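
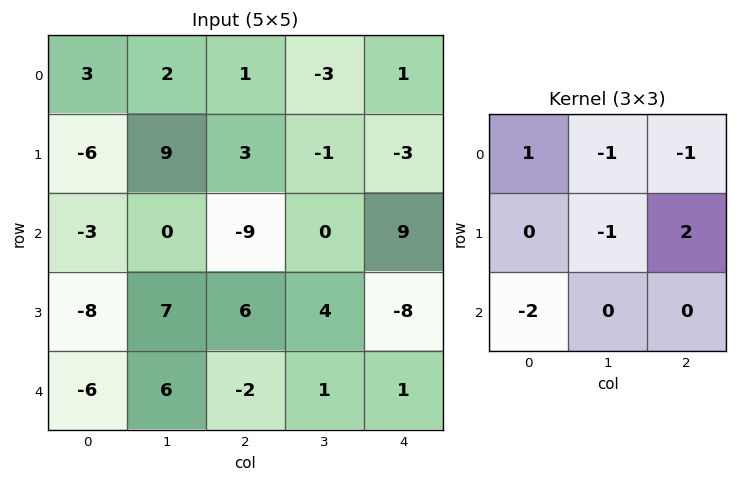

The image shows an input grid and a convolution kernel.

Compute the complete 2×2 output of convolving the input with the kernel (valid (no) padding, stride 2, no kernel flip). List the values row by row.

3 16
23 -34

Output[0,0]: The receptive field on the input at this output position is [3 2 1 / -6 9 3 / -3 0 -9]. Elementwise product with the kernel and sum: 3·1 + 2·-1 + 1·-1 + 9·-1 + 3·2 + -3·-2.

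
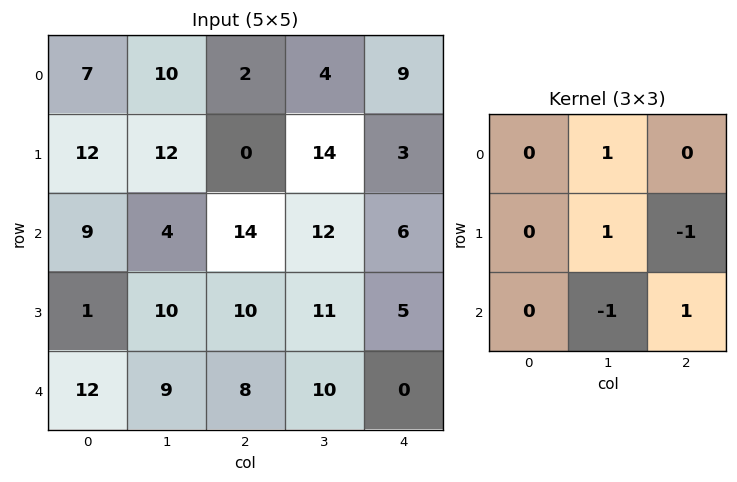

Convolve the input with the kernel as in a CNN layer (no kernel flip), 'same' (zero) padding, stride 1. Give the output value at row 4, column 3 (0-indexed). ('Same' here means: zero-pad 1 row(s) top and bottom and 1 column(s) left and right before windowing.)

The receptive field on the zero-padded input at this output position is [10 11 5 / 8 10 0 / 0 0 0]. Elementwise product with the kernel and sum: 11·1 + 10·1 + 0·-1 + 0·-1 + 0·1.

21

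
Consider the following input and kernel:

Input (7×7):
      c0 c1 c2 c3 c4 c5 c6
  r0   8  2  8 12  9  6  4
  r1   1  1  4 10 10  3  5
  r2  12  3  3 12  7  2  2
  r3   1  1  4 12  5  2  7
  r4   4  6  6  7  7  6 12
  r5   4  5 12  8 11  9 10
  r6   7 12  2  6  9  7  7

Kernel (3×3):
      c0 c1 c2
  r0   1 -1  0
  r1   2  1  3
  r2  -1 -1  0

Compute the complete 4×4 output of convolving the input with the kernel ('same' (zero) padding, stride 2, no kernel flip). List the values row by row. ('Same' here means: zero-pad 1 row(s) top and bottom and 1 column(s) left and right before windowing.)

Output[0,0]: The receptive field on the zero-padded input at this output position is [0 0 0 / 0 8 2 / 0 1 1]. Elementwise product with the kernel and sum: 0·1 + 0·-1 + 0·2 + 8·1 + 2·3 + 0·-1 + 1·-1.

13 43 31 8
19 37 20 -5
17 19 27 0
39 37 39 20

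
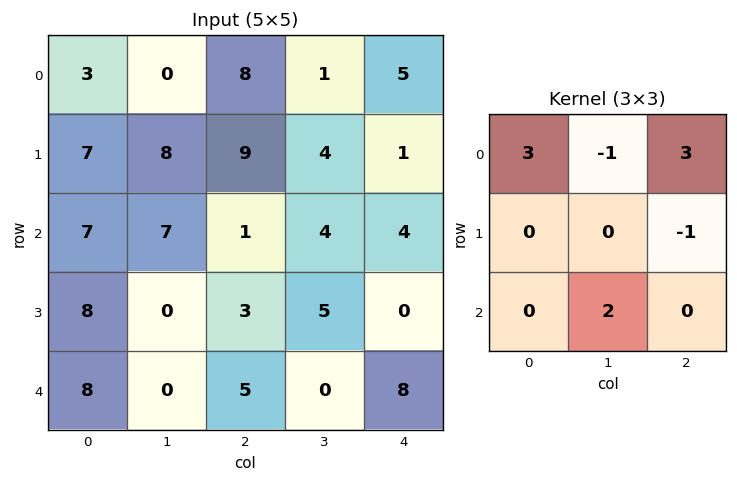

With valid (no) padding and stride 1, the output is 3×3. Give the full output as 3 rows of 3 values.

38 -7 45
39 29 32
14 37 11

Output[0,0]: The receptive field on the input at this output position is [3 0 8 / 7 8 9 / 7 7 1]. Elementwise product with the kernel and sum: 3·3 + 0·-1 + 8·3 + 9·-1 + 7·2.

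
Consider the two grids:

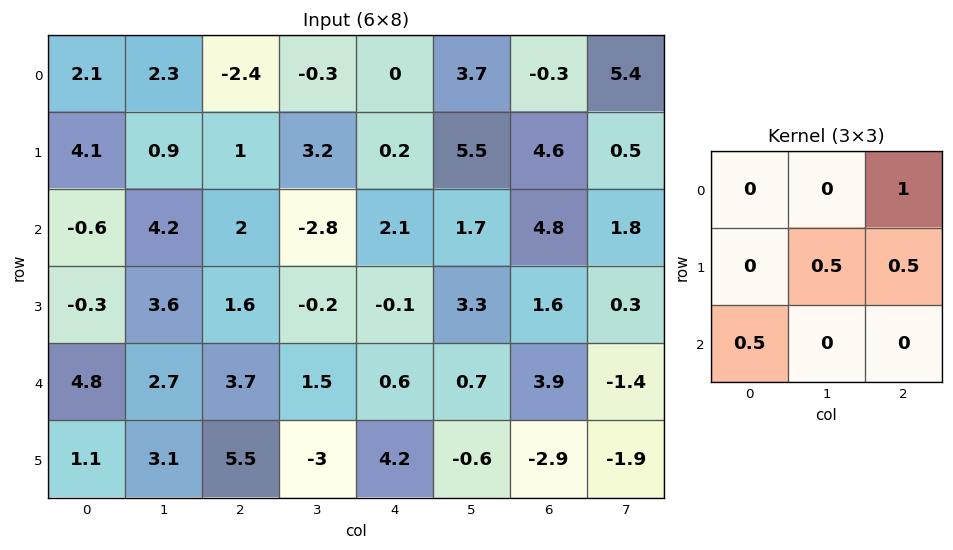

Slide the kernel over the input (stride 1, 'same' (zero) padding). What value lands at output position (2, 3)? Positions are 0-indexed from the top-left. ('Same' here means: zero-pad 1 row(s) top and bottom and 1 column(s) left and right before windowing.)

0.65

The receptive field on the zero-padded input at this output position is [1 3.2 0.2 / 2 -2.8 2.1 / 1.6 -0.2 -0.1]. Elementwise product with the kernel and sum: 0.2·1 + -2.8·0.5 + 2.1·0.5 + 1.6·0.5.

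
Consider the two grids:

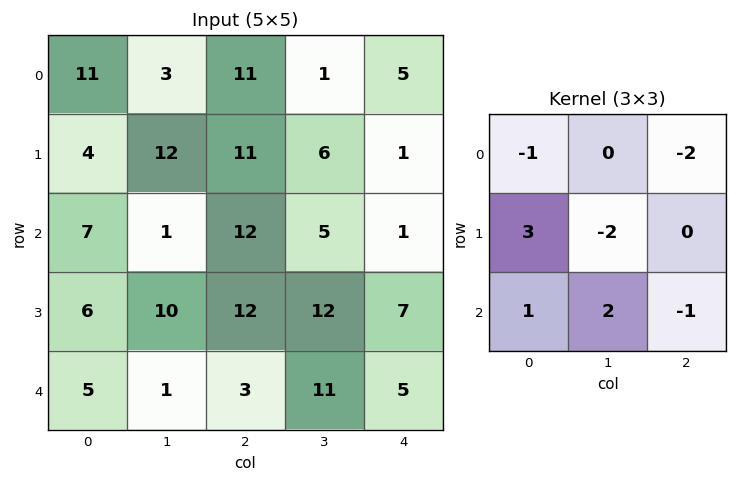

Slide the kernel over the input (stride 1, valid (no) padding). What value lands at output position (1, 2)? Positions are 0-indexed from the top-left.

42

The receptive field on the input at this output position is [11 6 1 / 12 5 1 / 12 12 7]. Elementwise product with the kernel and sum: 11·-1 + 1·-2 + 12·3 + 5·-2 + 12·1 + 12·2 + 7·-1.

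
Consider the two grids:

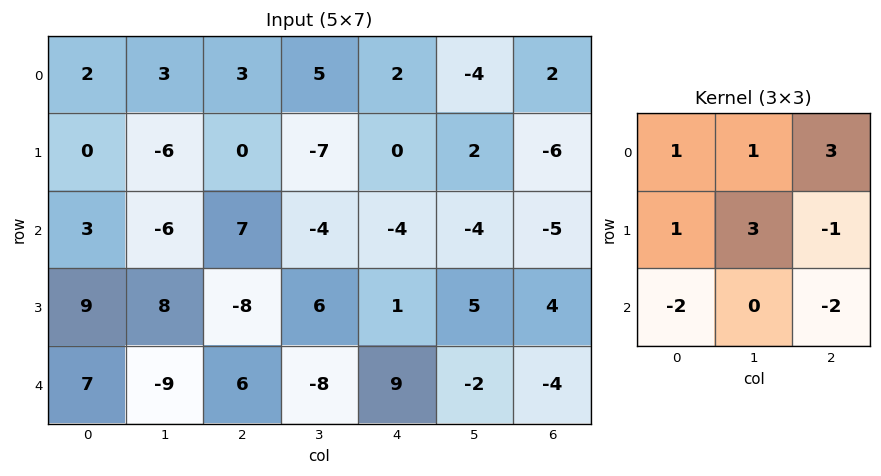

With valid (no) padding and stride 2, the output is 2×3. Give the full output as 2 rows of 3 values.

-24 -13 34
33 -30 -21

Output[0,0]: The receptive field on the input at this output position is [2 3 3 / 0 -6 0 / 3 -6 7]. Elementwise product with the kernel and sum: 2·1 + 3·1 + 3·3 + 0·1 + -6·3 + 0·-1 + 3·-2 + 7·-2.
Output[0,1]: The receptive field on the input at this output position is [3 5 2 / 0 -7 0 / 7 -4 -4]. Elementwise product with the kernel and sum: 3·1 + 5·1 + 2·3 + 0·1 + -7·3 + 0·-1 + 7·-2 + -4·-2.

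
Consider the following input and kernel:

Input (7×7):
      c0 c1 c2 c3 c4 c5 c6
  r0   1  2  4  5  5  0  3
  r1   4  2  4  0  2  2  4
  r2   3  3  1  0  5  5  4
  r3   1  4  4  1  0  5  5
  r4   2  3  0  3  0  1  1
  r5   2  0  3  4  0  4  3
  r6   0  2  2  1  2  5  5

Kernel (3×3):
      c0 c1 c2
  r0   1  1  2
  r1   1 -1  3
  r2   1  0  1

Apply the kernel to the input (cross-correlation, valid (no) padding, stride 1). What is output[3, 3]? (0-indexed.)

25

The receptive field on the input at this output position is [1 0 5 / 3 0 1 / 4 0 4]. Elementwise product with the kernel and sum: 1·1 + 0·1 + 5·2 + 3·1 + 0·-1 + 1·3 + 4·1 + 4·1.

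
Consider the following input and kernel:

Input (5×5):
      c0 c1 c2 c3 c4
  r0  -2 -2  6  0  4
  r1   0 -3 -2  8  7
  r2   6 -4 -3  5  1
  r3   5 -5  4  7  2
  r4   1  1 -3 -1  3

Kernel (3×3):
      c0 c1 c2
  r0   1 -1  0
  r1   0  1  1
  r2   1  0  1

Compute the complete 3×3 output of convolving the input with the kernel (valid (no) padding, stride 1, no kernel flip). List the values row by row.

-2 -1 19
5 3 2
7 10 1

Output[0,0]: The receptive field on the input at this output position is [-2 -2 6 / 0 -3 -2 / 6 -4 -3]. Elementwise product with the kernel and sum: -2·1 + -2·-1 + -3·1 + -2·1 + 6·1 + -3·1.
Output[0,1]: The receptive field on the input at this output position is [-2 6 0 / -3 -2 8 / -4 -3 5]. Elementwise product with the kernel and sum: -2·1 + 6·-1 + -2·1 + 8·1 + -4·1 + 5·1.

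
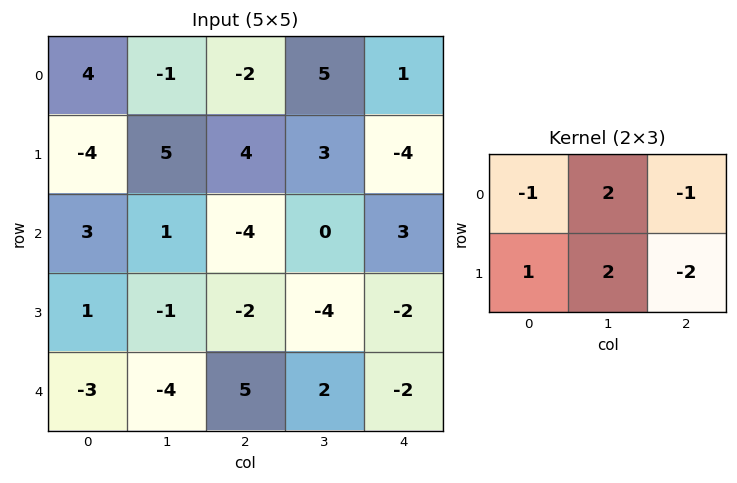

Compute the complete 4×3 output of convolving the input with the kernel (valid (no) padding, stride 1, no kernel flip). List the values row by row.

Output[0,0]: The receptive field on the input at this output position is [4 -1 -2 / -4 5 4]. Elementwise product with the kernel and sum: 4·-1 + -1·2 + -2·-1 + -4·1 + 5·2 + 4·-2.
Output[0,1]: The receptive field on the input at this output position is [-1 -2 5 / 5 4 3]. Elementwise product with the kernel and sum: -1·-1 + -2·2 + 5·-1 + 5·1 + 4·2 + 3·-2.

-6 -1 29
23 -7 -4
6 -6 -5
-22 3 9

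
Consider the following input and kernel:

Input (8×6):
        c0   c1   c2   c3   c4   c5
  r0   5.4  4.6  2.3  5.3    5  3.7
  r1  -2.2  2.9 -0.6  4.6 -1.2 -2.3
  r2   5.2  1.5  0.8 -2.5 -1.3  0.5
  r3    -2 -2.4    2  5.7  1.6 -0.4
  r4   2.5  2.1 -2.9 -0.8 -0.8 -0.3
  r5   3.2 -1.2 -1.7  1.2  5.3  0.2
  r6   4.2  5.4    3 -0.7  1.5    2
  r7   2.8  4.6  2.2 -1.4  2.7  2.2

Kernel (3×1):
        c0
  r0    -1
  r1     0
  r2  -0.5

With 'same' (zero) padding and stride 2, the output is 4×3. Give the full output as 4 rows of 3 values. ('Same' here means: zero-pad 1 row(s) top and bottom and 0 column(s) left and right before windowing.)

1.1 0.3 0.6
3.2 -0.4 0.4
0.4 -1.15 -4.25
-4.6 0.6 -6.65

Output[0,0]: The receptive field on the zero-padded input at this output position is [0 / 5.4 / -2.2]. Elementwise product with the kernel and sum: 0·-1 + -2.2·-0.5.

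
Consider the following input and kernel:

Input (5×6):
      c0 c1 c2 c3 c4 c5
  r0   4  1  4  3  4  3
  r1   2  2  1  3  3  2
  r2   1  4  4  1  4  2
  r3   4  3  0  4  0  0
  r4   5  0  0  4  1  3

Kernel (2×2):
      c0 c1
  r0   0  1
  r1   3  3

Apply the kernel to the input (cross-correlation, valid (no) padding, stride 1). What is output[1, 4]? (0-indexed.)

The receptive field on the input at this output position is [3 2 / 4 2]. Elementwise product with the kernel and sum: 2·1 + 4·3 + 2·3.

20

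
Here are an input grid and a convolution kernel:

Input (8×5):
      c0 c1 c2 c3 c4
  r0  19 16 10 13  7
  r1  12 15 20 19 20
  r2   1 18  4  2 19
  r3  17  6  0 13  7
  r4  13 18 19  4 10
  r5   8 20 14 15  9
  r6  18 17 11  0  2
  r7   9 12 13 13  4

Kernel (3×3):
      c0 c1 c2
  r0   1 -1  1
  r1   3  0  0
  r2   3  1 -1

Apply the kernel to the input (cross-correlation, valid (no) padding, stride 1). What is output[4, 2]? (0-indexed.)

The receptive field on the input at this output position is [19 4 10 / 14 15 9 / 11 0 2]. Elementwise product with the kernel and sum: 19·1 + 4·-1 + 10·1 + 14·3 + 11·3 + 0·1 + 2·-1.

98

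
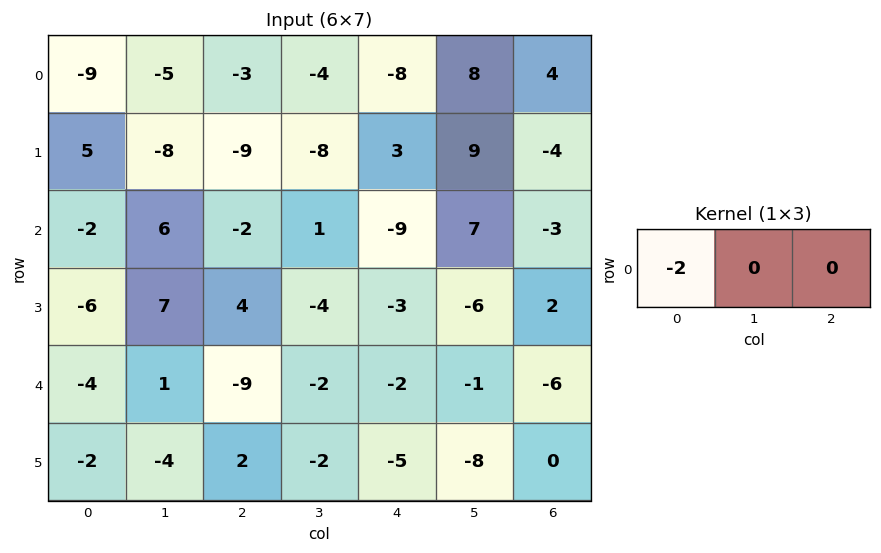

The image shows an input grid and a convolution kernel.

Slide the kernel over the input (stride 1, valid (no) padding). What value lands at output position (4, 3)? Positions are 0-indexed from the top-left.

The receptive field on the input at this output position is [-2 -2 -1]. Elementwise product with the kernel and sum: -2·-2.

4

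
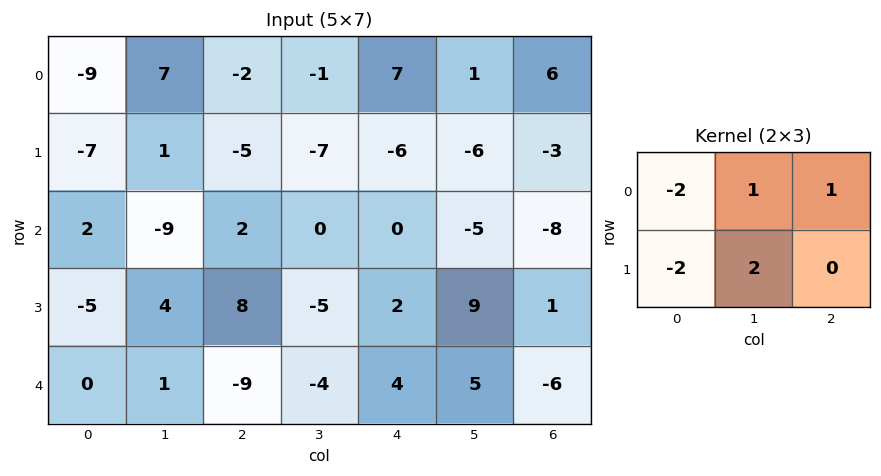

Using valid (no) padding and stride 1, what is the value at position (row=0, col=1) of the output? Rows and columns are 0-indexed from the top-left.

-29

The receptive field on the input at this output position is [7 -2 -1 / 1 -5 -7]. Elementwise product with the kernel and sum: 7·-2 + -2·1 + -1·1 + 1·-2 + -5·2.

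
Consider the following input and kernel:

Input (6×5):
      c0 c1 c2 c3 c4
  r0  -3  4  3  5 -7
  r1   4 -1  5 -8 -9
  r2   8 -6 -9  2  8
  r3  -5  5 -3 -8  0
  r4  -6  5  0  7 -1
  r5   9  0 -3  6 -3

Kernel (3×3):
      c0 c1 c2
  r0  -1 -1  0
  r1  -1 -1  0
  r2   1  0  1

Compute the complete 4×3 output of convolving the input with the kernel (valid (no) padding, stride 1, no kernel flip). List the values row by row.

Output[0,0]: The receptive field on the input at this output position is [-3 4 3 / 4 -1 5 / 8 -6 -9]. Elementwise product with the kernel and sum: -3·-1 + 4·-1 + 4·-1 + -1·-1 + 8·1 + -9·1.
Output[0,1]: The receptive field on the input at this output position is [4 3 5 / -1 5 -8 / -6 -9 2]. Elementwise product with the kernel and sum: 4·-1 + 3·-1 + -1·-1 + 5·-1 + -6·1 + 2·1.

-5 -15 -6
-13 8 7
-8 25 17
7 -1 -2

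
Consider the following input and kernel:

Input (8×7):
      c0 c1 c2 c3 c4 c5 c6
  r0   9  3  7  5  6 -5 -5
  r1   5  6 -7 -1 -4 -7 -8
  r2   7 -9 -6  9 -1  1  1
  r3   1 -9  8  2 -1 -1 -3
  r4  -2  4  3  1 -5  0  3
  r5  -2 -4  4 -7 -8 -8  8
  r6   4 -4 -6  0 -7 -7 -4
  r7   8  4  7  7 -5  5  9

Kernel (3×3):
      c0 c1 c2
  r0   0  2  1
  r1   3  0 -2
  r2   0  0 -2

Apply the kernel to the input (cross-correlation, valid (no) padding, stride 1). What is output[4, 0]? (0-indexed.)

9

The receptive field on the input at this output position is [-2 4 3 / -2 -4 4 / 4 -4 -6]. Elementwise product with the kernel and sum: 4·2 + 3·1 + -2·3 + 4·-2 + -6·-2.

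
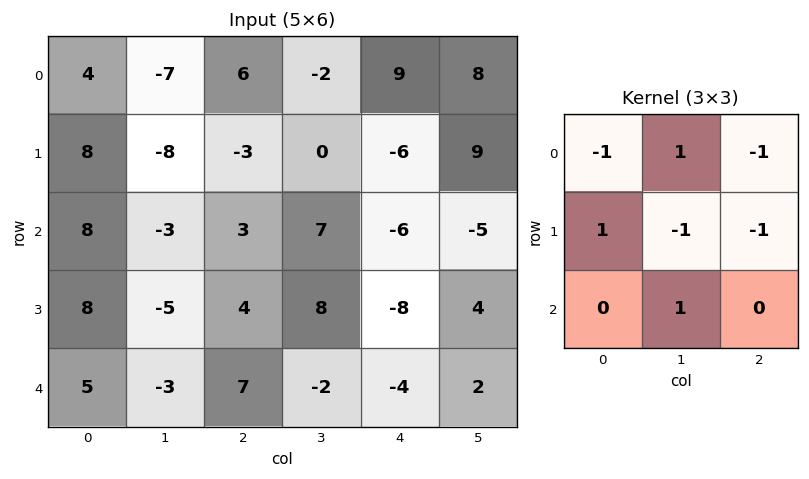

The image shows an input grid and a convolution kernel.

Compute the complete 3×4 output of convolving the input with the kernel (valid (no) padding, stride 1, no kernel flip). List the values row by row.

Output[0,0]: The receptive field on the input at this output position is [4 -7 6 / 8 -8 -3 / 8 -3 3]. Elementwise product with the kernel and sum: 4·-1 + -7·1 + 6·-1 + 8·1 + -8·-1 + -3·-1 + -3·1.
Output[0,1]: The receptive field on the input at this output position is [-7 6 -2 / -8 -3 0 / -3 3 7]. Elementwise product with the kernel and sum: -7·-1 + 6·1 + -2·-1 + -8·1 + -3·-1 + 0·-1 + 3·1.

-1 13 -7 -6
-10 -4 19 -5
-8 -11 12 0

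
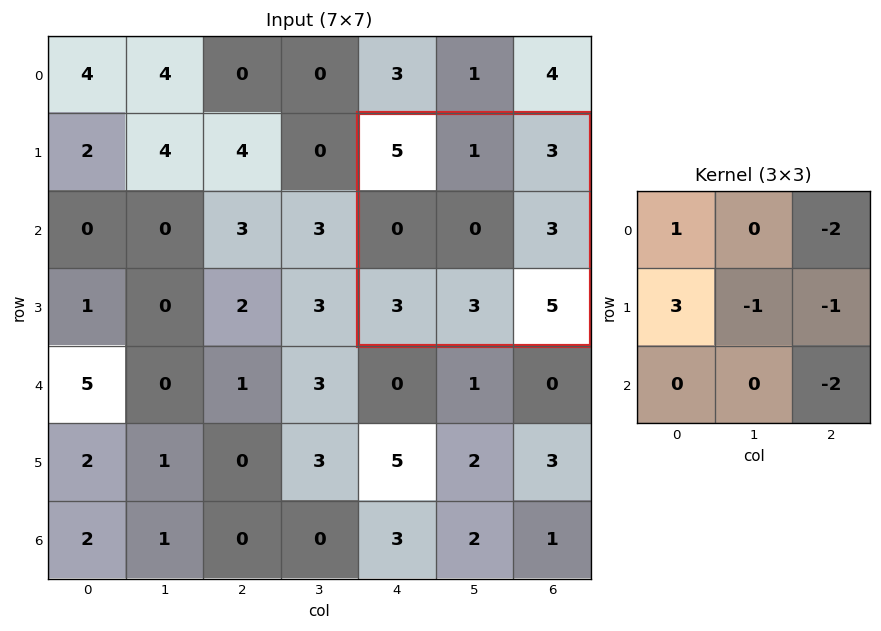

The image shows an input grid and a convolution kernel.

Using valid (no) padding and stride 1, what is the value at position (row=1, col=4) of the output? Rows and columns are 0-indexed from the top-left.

-14

The receptive field on the input at this output position is [5 1 3 / 0 0 3 / 3 3 5]. Elementwise product with the kernel and sum: 5·1 + 3·-2 + 0·3 + 0·-1 + 3·-1 + 5·-2.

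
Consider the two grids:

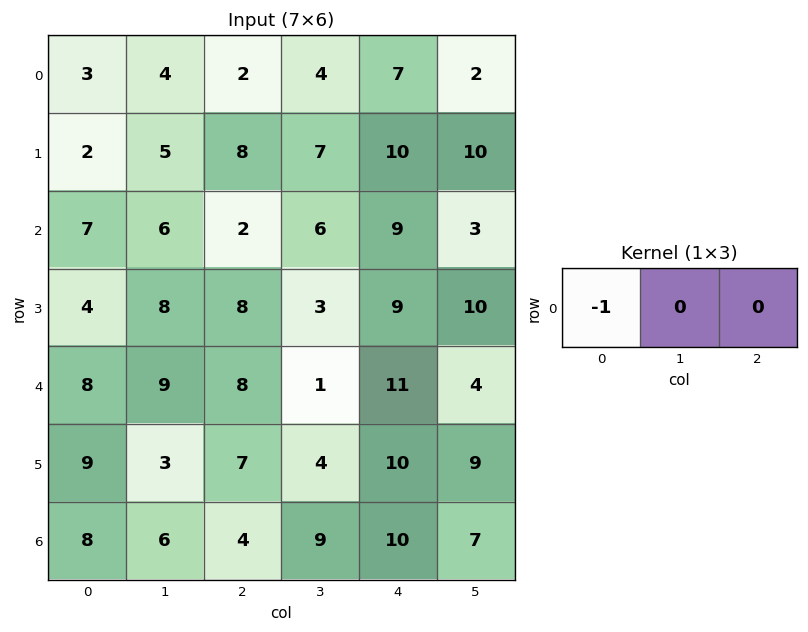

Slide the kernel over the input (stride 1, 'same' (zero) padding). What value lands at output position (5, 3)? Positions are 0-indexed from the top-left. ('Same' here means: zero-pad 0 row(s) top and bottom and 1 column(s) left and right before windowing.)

-7

The receptive field on the zero-padded input at this output position is [7 4 10]. Elementwise product with the kernel and sum: 7·-1.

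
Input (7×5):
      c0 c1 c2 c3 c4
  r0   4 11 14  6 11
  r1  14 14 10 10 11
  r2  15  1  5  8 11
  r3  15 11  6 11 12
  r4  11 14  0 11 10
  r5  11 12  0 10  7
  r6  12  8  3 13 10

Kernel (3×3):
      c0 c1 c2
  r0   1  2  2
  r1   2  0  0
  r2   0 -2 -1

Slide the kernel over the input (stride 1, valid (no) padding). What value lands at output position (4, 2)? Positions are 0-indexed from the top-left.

6

The receptive field on the input at this output position is [0 11 10 / 0 10 7 / 3 13 10]. Elementwise product with the kernel and sum: 0·1 + 11·2 + 10·2 + 0·2 + 13·-2 + 10·-1.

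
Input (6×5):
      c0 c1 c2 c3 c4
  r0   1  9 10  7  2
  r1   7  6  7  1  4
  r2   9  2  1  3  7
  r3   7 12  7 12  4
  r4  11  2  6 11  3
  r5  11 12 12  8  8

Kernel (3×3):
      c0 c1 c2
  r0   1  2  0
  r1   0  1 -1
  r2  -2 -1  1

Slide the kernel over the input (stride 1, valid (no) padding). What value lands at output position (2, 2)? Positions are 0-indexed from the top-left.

The receptive field on the input at this output position is [1 3 7 / 7 12 4 / 6 11 3]. Elementwise product with the kernel and sum: 1·1 + 3·2 + 12·1 + 4·-1 + 6·-2 + 11·-1 + 3·1.

-5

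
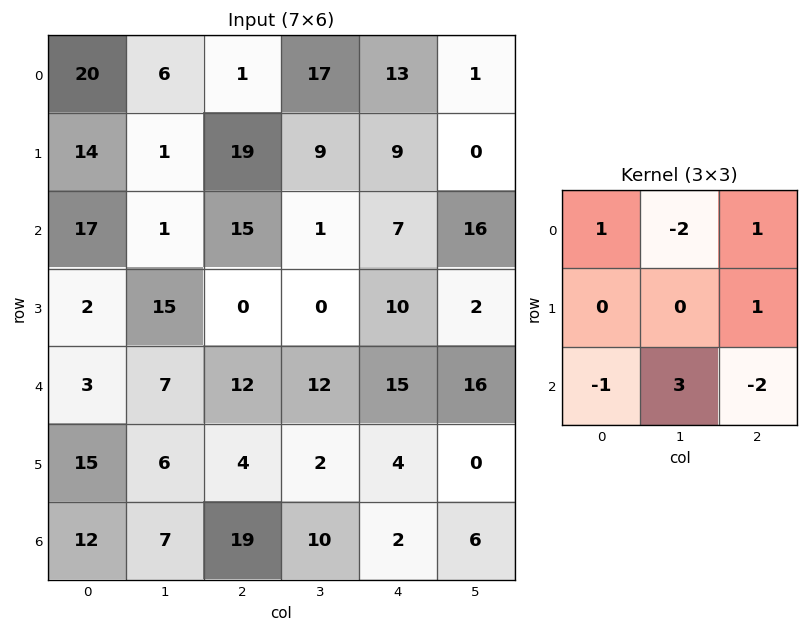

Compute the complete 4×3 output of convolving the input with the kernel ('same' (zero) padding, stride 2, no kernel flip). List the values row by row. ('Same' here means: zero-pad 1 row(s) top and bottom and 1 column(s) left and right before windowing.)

46 55 19
-50 -42 33
51 29 8
-17 10 0

Output[0,0]: The receptive field on the zero-padded input at this output position is [0 0 0 / 0 20 6 / 0 14 1]. Elementwise product with the kernel and sum: 0·1 + 0·-2 + 0·1 + 6·1 + 0·-1 + 14·3 + 1·-2.
Output[0,1]: The receptive field on the zero-padded input at this output position is [0 0 0 / 6 1 17 / 1 19 9]. Elementwise product with the kernel and sum: 0·1 + 0·-2 + 0·1 + 17·1 + 1·-1 + 19·3 + 9·-2.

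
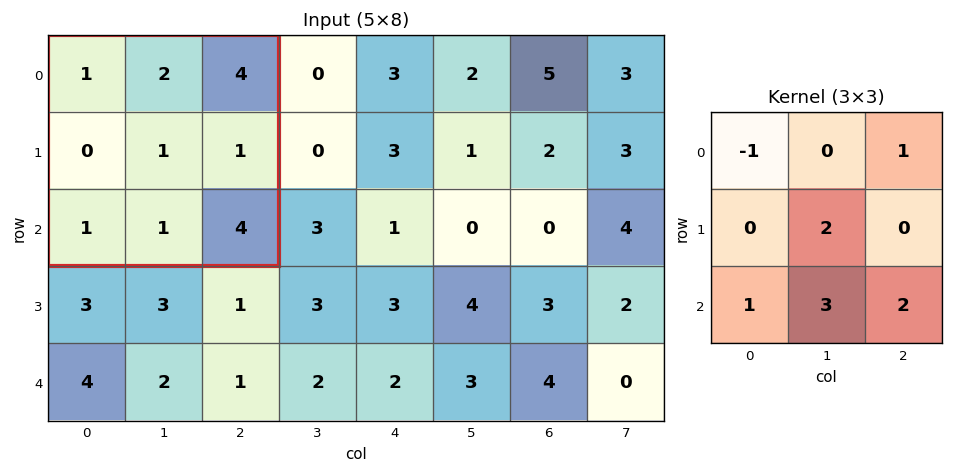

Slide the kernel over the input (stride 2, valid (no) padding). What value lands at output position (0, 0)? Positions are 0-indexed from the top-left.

The receptive field on the input at this output position is [1 2 4 / 0 1 1 / 1 1 4]. Elementwise product with the kernel and sum: 1·-1 + 4·1 + 1·2 + 1·1 + 1·3 + 4·2.

17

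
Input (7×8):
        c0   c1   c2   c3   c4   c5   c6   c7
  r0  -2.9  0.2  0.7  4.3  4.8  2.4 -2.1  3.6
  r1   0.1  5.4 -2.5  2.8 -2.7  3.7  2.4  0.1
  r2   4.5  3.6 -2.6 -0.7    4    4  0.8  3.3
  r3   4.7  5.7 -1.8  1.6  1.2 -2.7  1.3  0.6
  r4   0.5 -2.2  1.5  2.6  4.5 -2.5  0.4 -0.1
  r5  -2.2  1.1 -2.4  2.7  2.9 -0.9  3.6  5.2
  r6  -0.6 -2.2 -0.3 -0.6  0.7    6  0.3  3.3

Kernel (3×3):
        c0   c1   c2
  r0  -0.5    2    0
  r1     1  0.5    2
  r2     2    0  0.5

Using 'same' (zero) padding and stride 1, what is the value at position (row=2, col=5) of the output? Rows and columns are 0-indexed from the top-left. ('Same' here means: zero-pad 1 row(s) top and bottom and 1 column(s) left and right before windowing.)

19.4

The receptive field on the zero-padded input at this output position is [-2.7 3.7 2.4 / 4 4 0.8 / 1.2 -2.7 1.3]. Elementwise product with the kernel and sum: -2.7·-0.5 + 3.7·2 + 4·1 + 4·0.5 + 0.8·2 + 1.2·2 + 1.3·0.5.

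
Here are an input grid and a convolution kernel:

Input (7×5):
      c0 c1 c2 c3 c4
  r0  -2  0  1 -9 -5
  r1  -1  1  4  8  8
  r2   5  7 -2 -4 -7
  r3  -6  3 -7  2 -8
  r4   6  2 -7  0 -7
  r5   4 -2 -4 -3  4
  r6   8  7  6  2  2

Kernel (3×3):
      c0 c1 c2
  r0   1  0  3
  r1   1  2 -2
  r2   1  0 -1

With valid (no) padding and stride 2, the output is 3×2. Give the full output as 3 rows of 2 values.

Output[0,0]: The receptive field on the input at this output position is [-2 0 1 / -1 1 4 / 5 7 -2]. Elementwise product with the kernel and sum: -2·1 + 1·3 + -1·1 + 1·2 + 4·-2 + 5·1 + -2·-1.

1 -5
26 -10
-5 -42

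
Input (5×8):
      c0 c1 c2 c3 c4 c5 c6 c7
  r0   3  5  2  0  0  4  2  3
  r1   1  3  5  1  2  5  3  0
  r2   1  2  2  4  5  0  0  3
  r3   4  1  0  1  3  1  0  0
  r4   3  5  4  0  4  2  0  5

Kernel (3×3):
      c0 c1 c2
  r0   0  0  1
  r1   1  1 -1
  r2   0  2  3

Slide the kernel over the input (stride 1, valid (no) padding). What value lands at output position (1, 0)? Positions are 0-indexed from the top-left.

8

The receptive field on the input at this output position is [1 3 5 / 1 2 2 / 4 1 0]. Elementwise product with the kernel and sum: 5·1 + 1·1 + 2·1 + 2·-1 + 1·2 + 0·3.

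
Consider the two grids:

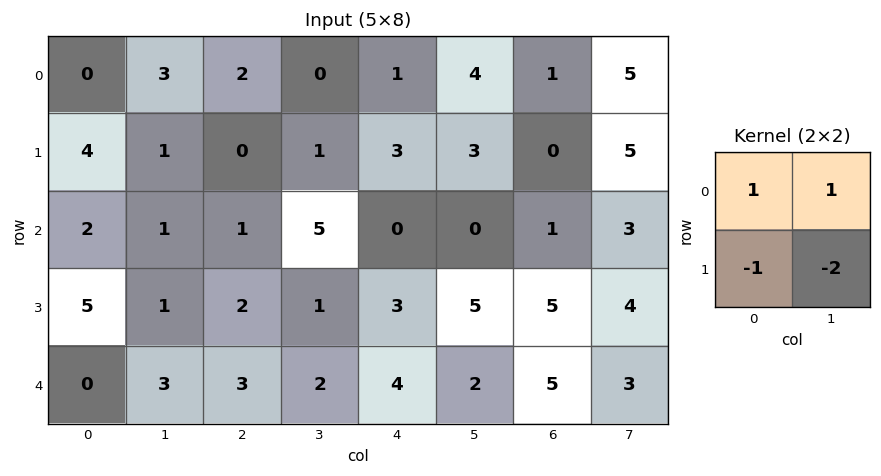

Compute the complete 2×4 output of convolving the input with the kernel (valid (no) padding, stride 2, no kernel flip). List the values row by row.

-3 0 -4 -4
-4 2 -13 -9

Output[0,0]: The receptive field on the input at this output position is [0 3 / 4 1]. Elementwise product with the kernel and sum: 0·1 + 3·1 + 4·-1 + 1·-2.
Output[0,1]: The receptive field on the input at this output position is [2 0 / 0 1]. Elementwise product with the kernel and sum: 2·1 + 0·1 + 0·-1 + 1·-2.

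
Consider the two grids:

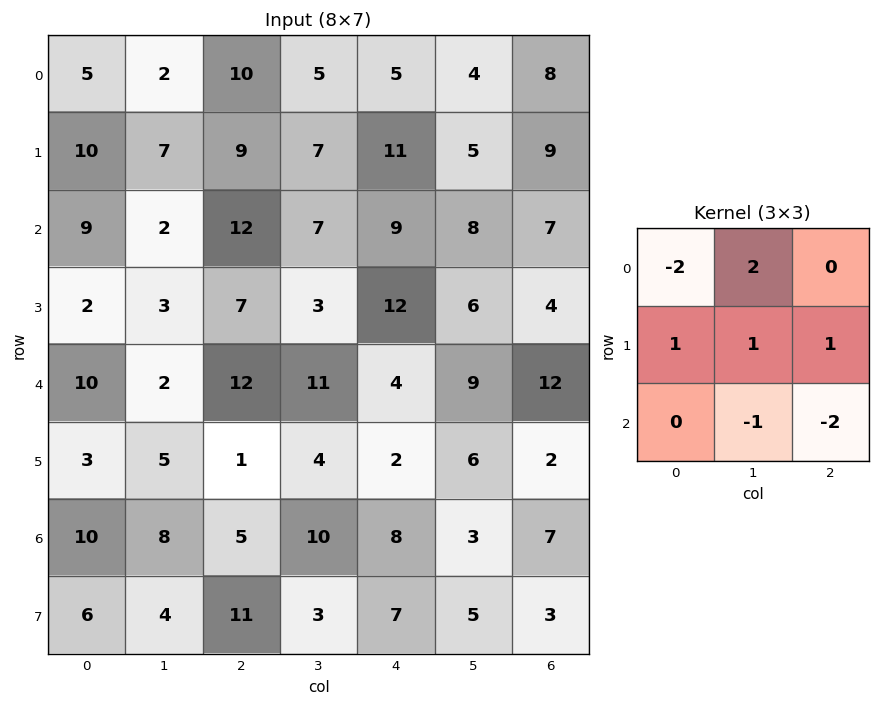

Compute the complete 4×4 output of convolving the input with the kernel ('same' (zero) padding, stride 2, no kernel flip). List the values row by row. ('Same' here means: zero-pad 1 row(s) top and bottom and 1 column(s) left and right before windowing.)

-17 -6 -7 3
23 12 8 19
3 24 28 15
10 -2 0 -1

Output[0,0]: The receptive field on the zero-padded input at this output position is [0 0 0 / 0 5 2 / 0 10 7]. Elementwise product with the kernel and sum: 0·-2 + 0·2 + 0·1 + 5·1 + 2·1 + 10·-1 + 7·-2.
Output[0,1]: The receptive field on the zero-padded input at this output position is [0 0 0 / 2 10 5 / 7 9 7]. Elementwise product with the kernel and sum: 0·-2 + 0·2 + 2·1 + 10·1 + 5·1 + 9·-1 + 7·-2.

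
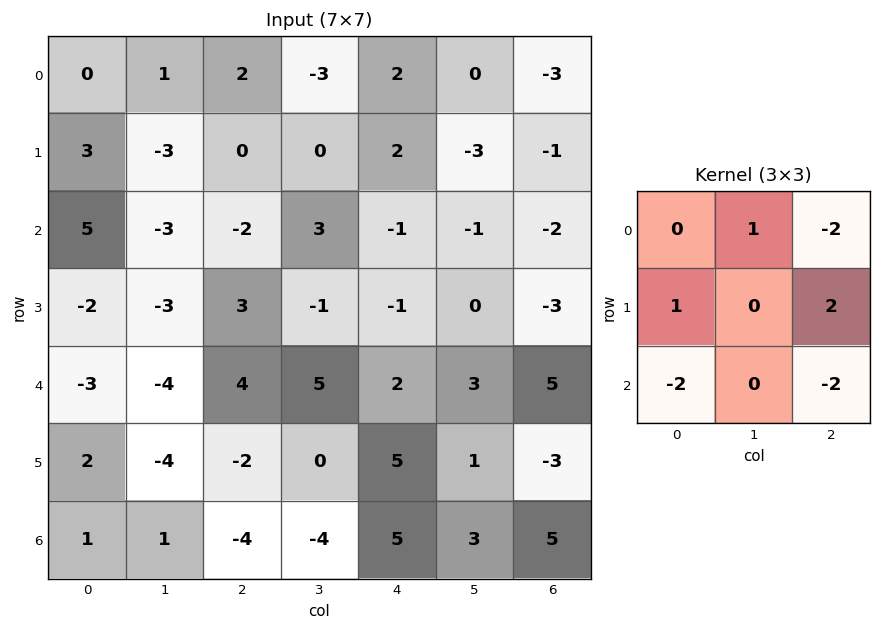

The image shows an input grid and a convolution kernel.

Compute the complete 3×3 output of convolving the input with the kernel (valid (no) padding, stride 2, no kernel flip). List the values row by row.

-6 3 12
3 -6 -18
-8 7 -28

Output[0,0]: The receptive field on the input at this output position is [0 1 2 / 3 -3 0 / 5 -3 -2]. Elementwise product with the kernel and sum: 1·1 + 2·-2 + 3·1 + 0·2 + 5·-2 + -2·-2.
Output[0,1]: The receptive field on the input at this output position is [2 -3 2 / 0 0 2 / -2 3 -1]. Elementwise product with the kernel and sum: -3·1 + 2·-2 + 0·1 + 2·2 + -2·-2 + -1·-2.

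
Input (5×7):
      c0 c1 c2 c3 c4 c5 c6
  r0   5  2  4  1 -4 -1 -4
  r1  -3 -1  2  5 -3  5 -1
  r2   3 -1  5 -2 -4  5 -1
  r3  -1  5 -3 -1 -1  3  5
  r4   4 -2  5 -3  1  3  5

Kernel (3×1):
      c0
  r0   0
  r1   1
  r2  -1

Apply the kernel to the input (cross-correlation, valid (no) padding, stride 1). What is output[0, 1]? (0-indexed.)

The receptive field on the input at this output position is [2 / -1 / -1]. Elementwise product with the kernel and sum: -1·1 + -1·-1.

0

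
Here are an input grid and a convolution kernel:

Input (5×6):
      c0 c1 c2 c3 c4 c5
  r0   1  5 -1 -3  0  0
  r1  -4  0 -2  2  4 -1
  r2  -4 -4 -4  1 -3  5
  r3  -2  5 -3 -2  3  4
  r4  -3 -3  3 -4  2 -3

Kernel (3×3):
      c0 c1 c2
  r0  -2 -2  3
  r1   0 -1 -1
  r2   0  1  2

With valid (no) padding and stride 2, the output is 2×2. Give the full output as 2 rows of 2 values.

-25 -3
5 -4

Output[0,0]: The receptive field on the input at this output position is [1 5 -1 / -4 0 -2 / -4 -4 -4]. Elementwise product with the kernel and sum: 1·-2 + 5·-2 + -1·3 + 0·-1 + -2·-1 + -4·1 + -4·2.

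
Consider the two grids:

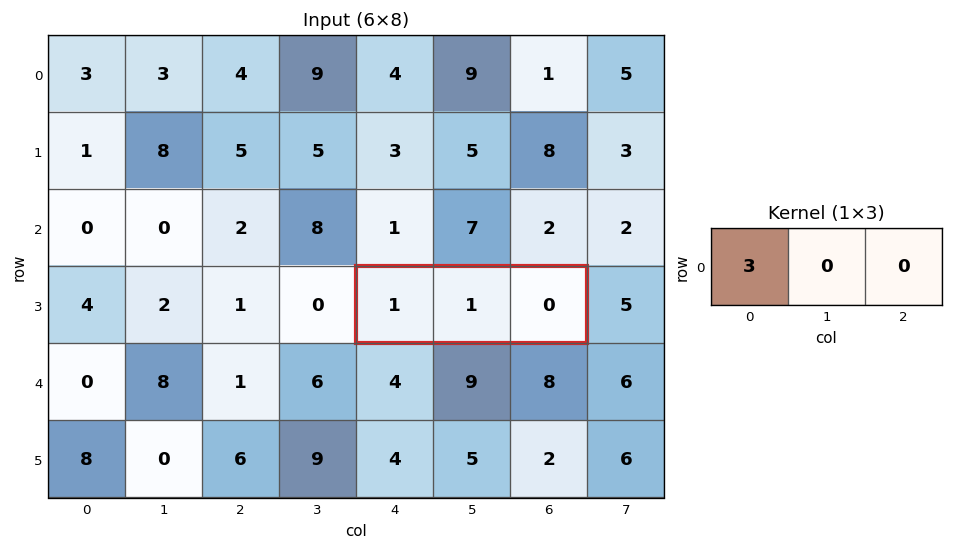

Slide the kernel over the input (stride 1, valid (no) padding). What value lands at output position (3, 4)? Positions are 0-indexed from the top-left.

The receptive field on the input at this output position is [1 1 0]. Elementwise product with the kernel and sum: 1·3.

3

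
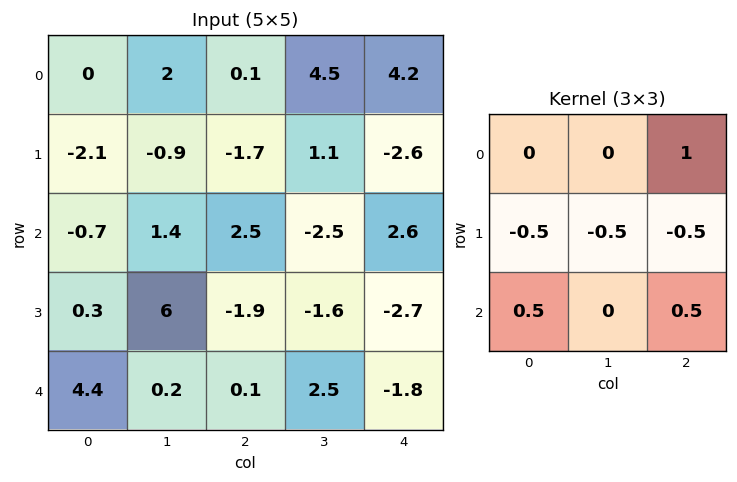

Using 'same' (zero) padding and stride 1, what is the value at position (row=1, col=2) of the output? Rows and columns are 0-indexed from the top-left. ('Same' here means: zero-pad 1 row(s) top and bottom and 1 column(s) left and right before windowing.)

4.7

The receptive field on the zero-padded input at this output position is [2 0.1 4.5 / -0.9 -1.7 1.1 / 1.4 2.5 -2.5]. Elementwise product with the kernel and sum: 4.5·1 + -0.9·-0.5 + -1.7·-0.5 + 1.1·-0.5 + 1.4·0.5 + -2.5·0.5.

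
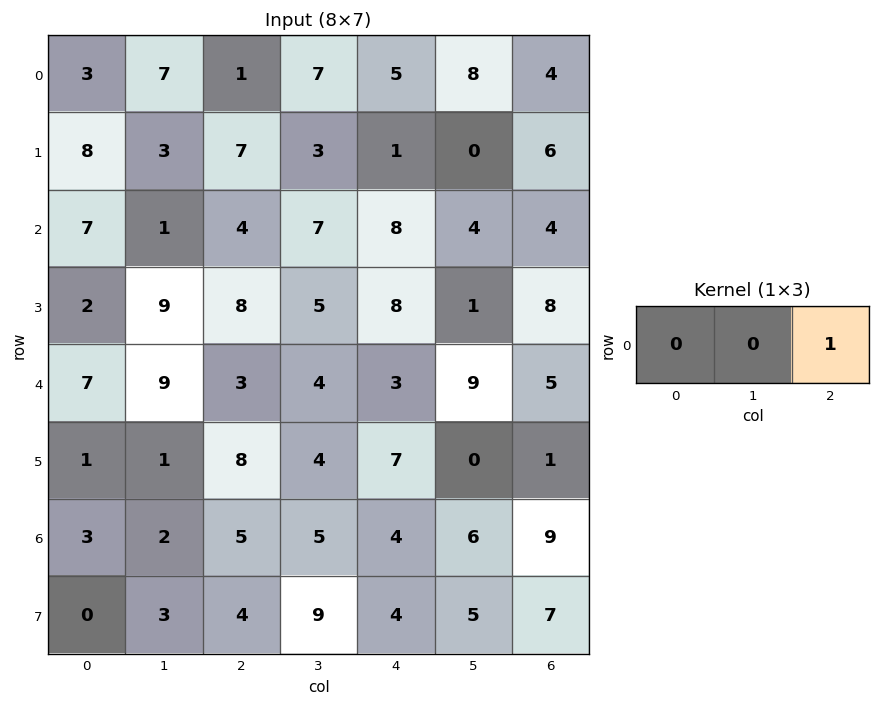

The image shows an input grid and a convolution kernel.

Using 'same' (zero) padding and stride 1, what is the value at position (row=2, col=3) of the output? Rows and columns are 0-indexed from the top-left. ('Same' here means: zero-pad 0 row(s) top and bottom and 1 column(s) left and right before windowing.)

8

The receptive field on the zero-padded input at this output position is [4 7 8]. Elementwise product with the kernel and sum: 8·1.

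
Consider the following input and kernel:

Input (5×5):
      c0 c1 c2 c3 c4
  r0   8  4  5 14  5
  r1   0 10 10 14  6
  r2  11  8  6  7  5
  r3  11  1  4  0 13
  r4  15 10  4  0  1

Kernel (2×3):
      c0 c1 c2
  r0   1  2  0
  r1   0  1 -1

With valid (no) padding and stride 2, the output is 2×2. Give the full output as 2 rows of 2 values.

16 41
24 7

Output[0,0]: The receptive field on the input at this output position is [8 4 5 / 0 10 10]. Elementwise product with the kernel and sum: 8·1 + 4·2 + 10·1 + 10·-1.
Output[0,1]: The receptive field on the input at this output position is [5 14 5 / 10 14 6]. Elementwise product with the kernel and sum: 5·1 + 14·2 + 14·1 + 6·-1.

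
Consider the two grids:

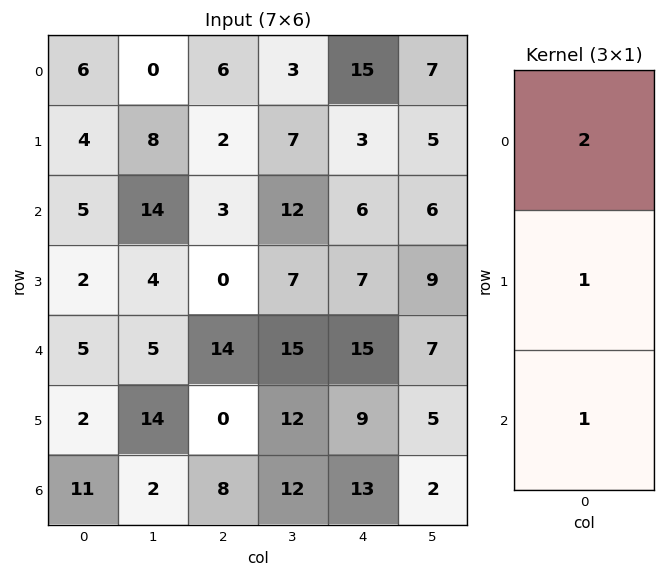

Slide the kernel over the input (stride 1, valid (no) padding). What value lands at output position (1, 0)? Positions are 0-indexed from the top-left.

The receptive field on the input at this output position is [4 / 5 / 2]. Elementwise product with the kernel and sum: 4·2 + 5·1 + 2·1.

15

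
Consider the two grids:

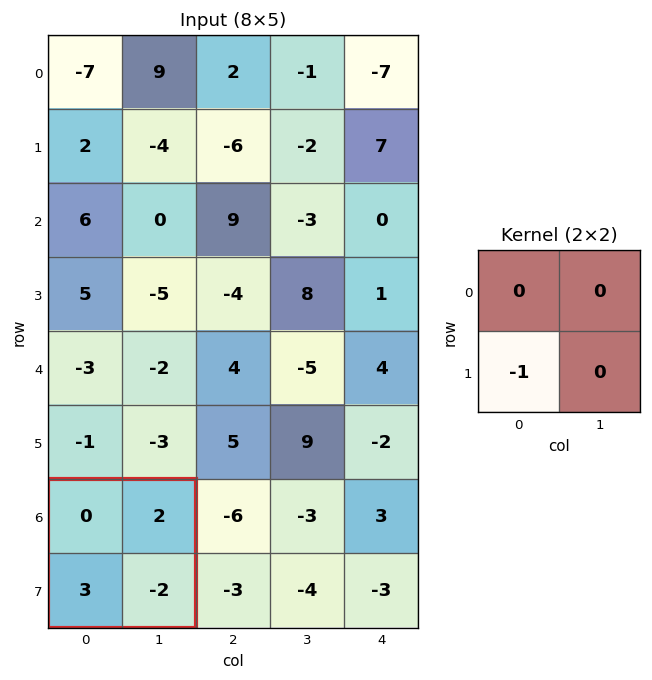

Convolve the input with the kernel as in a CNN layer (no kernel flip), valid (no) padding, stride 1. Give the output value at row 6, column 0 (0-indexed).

The receptive field on the input at this output position is [0 2 / 3 -2]. Elementwise product with the kernel and sum: 3·-1.

-3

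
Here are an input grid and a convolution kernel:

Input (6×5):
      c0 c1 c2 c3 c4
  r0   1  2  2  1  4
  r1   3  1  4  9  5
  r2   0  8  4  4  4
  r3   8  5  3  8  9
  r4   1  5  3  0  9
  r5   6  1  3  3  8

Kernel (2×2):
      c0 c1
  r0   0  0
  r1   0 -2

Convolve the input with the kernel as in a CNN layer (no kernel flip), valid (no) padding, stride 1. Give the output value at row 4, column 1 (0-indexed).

The receptive field on the input at this output position is [5 3 / 1 3]. Elementwise product with the kernel and sum: 3·-2.

-6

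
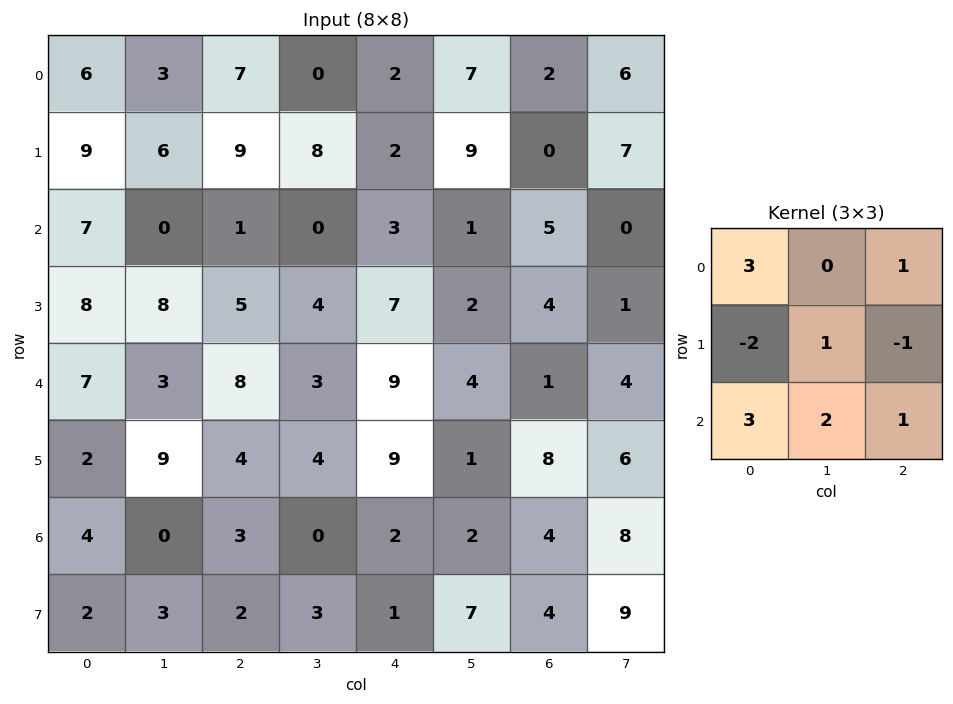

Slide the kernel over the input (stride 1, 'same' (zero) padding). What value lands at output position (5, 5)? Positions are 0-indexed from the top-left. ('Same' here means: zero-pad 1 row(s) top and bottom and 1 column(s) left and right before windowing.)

17

The receptive field on the zero-padded input at this output position is [9 4 1 / 9 1 8 / 2 2 4]. Elementwise product with the kernel and sum: 9·3 + 1·1 + 9·-2 + 1·1 + 8·-1 + 2·3 + 2·2 + 4·1.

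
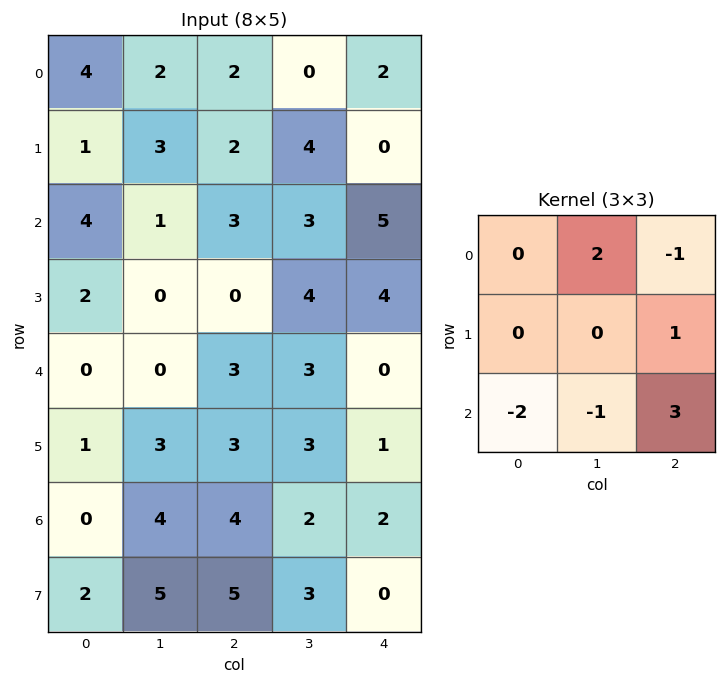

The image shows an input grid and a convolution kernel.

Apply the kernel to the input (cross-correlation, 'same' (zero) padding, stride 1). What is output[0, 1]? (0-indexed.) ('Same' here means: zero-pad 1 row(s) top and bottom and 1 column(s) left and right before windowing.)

The receptive field on the zero-padded input at this output position is [0 0 0 / 4 2 2 / 1 3 2]. Elementwise product with the kernel and sum: 0·2 + 0·-1 + 2·1 + 1·-2 + 3·-1 + 2·3.

3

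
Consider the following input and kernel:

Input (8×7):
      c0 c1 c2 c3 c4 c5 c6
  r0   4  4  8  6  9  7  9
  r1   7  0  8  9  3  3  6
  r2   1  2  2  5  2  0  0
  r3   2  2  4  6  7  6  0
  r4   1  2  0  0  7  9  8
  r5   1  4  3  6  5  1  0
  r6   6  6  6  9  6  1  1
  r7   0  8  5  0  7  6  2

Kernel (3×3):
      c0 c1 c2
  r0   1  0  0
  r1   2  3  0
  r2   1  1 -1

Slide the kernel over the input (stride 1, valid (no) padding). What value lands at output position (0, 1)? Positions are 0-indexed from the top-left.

The receptive field on the input at this output position is [4 8 6 / 0 8 9 / 2 2 5]. Elementwise product with the kernel and sum: 4·1 + 0·2 + 8·3 + 2·1 + 2·1 + 5·-1.

27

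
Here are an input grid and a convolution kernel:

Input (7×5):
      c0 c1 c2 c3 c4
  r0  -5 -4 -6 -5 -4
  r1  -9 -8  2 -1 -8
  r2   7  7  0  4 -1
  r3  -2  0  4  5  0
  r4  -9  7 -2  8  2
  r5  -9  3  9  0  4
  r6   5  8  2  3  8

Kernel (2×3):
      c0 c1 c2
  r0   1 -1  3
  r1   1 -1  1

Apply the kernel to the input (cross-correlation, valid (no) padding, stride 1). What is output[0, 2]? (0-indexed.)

The receptive field on the input at this output position is [-6 -5 -4 / 2 -1 -8]. Elementwise product with the kernel and sum: -6·1 + -5·-1 + -4·3 + 2·1 + -1·-1 + -8·1.

-18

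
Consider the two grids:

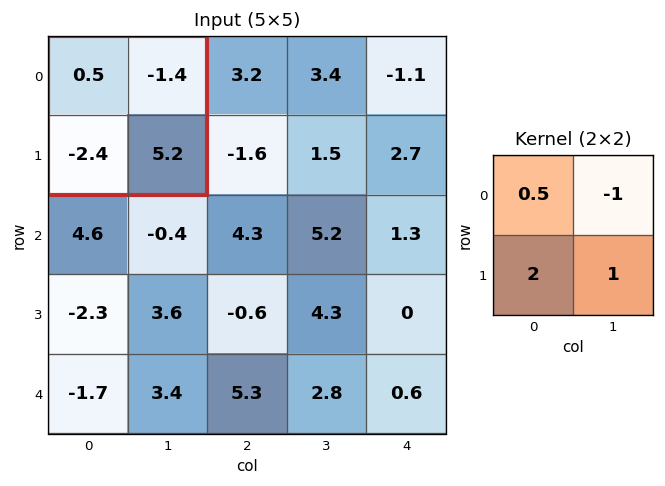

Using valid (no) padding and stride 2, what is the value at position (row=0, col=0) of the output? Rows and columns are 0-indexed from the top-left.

The receptive field on the input at this output position is [0.5 -1.4 / -2.4 5.2]. Elementwise product with the kernel and sum: 0.5·0.5 + -1.4·-1 + -2.4·2 + 5.2·1.

2.05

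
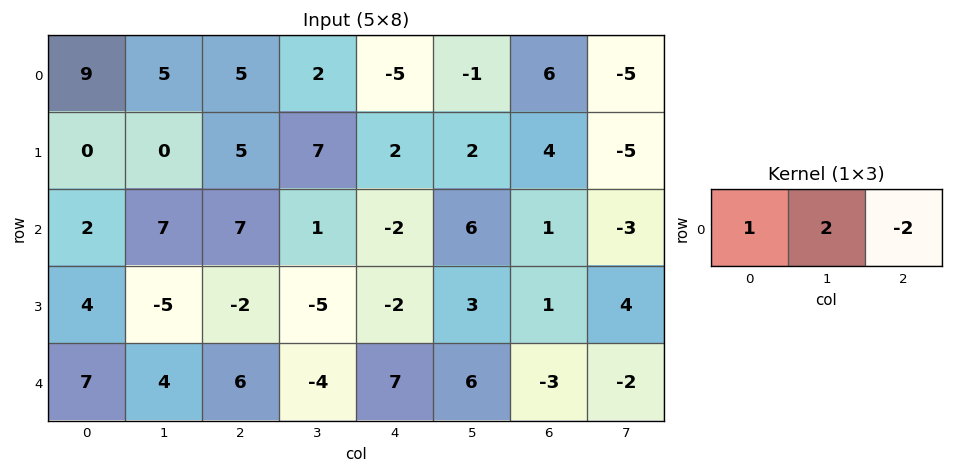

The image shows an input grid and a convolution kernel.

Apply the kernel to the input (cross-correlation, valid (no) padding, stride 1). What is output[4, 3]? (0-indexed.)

The receptive field on the input at this output position is [-4 7 6]. Elementwise product with the kernel and sum: -4·1 + 7·2 + 6·-2.

-2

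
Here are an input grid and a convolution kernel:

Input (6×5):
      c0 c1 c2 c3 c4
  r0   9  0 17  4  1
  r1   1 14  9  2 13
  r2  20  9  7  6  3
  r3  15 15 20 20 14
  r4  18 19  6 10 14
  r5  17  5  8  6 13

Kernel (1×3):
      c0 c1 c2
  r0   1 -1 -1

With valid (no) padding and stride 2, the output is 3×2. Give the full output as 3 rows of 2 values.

-8 12
4 -2
-7 -18

Output[0,0]: The receptive field on the input at this output position is [9 0 17]. Elementwise product with the kernel and sum: 9·1 + 0·-1 + 17·-1.
Output[0,1]: The receptive field on the input at this output position is [17 4 1]. Elementwise product with the kernel and sum: 17·1 + 4·-1 + 1·-1.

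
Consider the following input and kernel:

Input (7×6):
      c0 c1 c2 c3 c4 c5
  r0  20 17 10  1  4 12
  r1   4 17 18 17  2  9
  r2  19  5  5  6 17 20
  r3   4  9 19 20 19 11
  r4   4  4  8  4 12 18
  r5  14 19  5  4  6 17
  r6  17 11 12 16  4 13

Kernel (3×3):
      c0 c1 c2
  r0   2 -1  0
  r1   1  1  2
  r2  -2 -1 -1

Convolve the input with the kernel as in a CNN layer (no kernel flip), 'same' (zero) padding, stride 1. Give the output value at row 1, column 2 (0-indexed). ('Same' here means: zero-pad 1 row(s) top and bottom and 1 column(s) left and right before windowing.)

The receptive field on the zero-padded input at this output position is [17 10 1 / 17 18 17 / 5 5 6]. Elementwise product with the kernel and sum: 17·2 + 10·-1 + 17·1 + 18·1 + 17·2 + 5·-2 + 5·-1 + 6·-1.

72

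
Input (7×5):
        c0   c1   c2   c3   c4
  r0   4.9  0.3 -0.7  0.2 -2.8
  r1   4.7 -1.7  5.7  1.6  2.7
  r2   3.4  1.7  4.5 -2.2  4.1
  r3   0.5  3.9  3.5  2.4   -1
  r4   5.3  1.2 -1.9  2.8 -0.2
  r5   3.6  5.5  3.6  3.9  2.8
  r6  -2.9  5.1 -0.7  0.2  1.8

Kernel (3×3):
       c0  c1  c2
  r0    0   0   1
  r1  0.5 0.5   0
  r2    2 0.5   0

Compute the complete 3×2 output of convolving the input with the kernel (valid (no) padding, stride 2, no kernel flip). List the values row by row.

Output[0,0]: The receptive field on the input at this output position is [4.9 0.3 -0.7 / 4.7 -1.7 5.7 / 3.4 1.7 4.5]. Elementwise product with the kernel and sum: -0.7·1 + 4.7·0.5 + -1.7·0.5 + 3.4·2 + 1.7·0.5.
Output[0,1]: The receptive field on the input at this output position is [-0.7 0.2 -2.8 / 5.7 1.6 2.7 / 4.5 -2.2 4.1]. Elementwise product with the kernel and sum: -2.8·1 + 5.7·0.5 + 1.6·0.5 + 4.5·2 + -2.2·0.5.

8.45 8.75
17.9 4.65
-0.6 2.25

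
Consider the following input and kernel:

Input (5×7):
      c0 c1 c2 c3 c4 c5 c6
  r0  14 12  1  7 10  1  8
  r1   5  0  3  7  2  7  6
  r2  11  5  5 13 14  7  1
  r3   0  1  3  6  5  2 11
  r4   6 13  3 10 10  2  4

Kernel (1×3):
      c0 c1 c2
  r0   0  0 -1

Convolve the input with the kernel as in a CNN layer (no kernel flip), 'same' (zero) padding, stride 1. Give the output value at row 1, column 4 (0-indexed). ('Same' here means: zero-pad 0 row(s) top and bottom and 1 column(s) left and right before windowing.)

-7

The receptive field on the zero-padded input at this output position is [7 2 7]. Elementwise product with the kernel and sum: 7·-1.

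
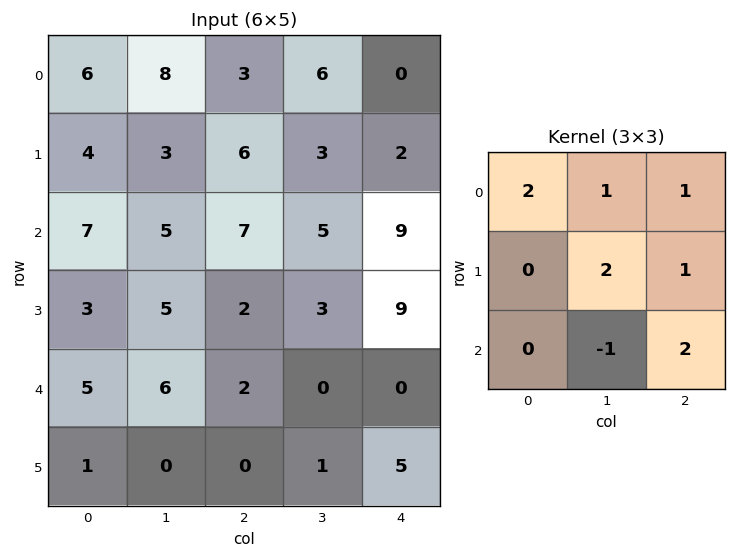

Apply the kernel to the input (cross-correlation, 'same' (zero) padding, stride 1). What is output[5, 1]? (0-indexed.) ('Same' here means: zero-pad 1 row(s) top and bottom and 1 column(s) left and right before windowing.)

The receptive field on the zero-padded input at this output position is [5 6 2 / 1 0 0 / 0 0 0]. Elementwise product with the kernel and sum: 5·2 + 6·1 + 2·1 + 0·2 + 0·1 + 0·-1 + 0·2.

18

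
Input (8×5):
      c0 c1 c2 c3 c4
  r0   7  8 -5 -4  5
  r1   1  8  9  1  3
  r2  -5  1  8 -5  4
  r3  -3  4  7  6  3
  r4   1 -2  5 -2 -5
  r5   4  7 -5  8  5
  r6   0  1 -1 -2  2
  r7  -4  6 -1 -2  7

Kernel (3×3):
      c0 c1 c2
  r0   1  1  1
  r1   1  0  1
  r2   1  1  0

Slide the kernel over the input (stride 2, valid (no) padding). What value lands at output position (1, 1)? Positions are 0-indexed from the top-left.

20

The receptive field on the input at this output position is [8 -5 4 / 7 6 3 / 5 -2 -5]. Elementwise product with the kernel and sum: 8·1 + -5·1 + 4·1 + 7·1 + 3·1 + 5·1 + -2·1.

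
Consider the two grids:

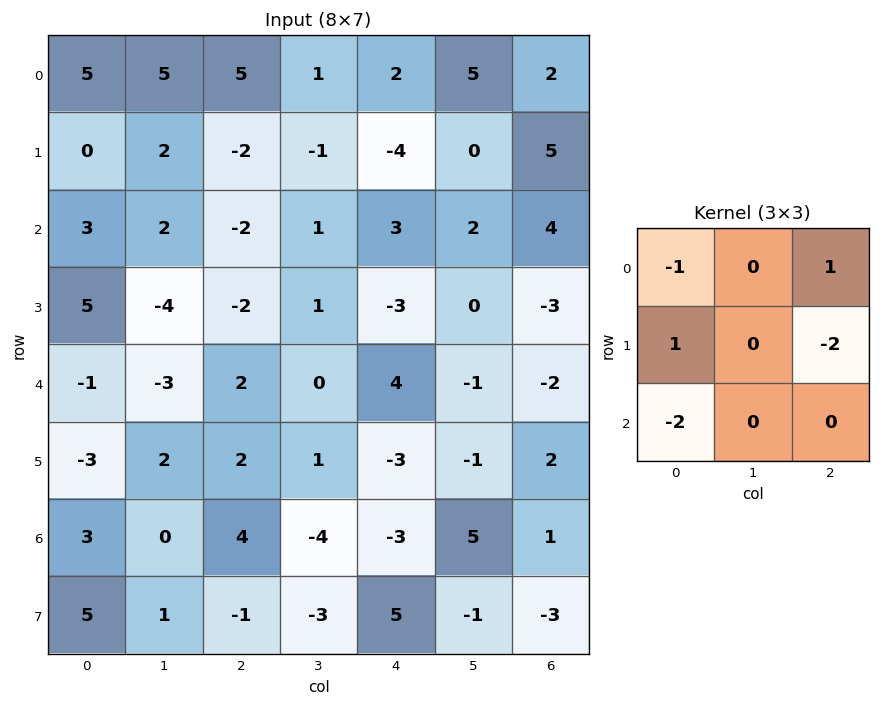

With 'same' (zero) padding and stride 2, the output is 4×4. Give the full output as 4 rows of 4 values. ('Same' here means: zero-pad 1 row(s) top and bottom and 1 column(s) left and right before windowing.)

-10 -1 -7 5
-2 5 -4 2
2 -2 -1 1
2 5 -10 8

Output[0,0]: The receptive field on the zero-padded input at this output position is [0 0 0 / 0 5 5 / 0 0 2]. Elementwise product with the kernel and sum: 0·-1 + 0·1 + 0·1 + 5·-2 + 0·-2.
Output[0,1]: The receptive field on the zero-padded input at this output position is [0 0 0 / 5 5 1 / 2 -2 -1]. Elementwise product with the kernel and sum: 0·-1 + 0·1 + 5·1 + 1·-2 + 2·-2.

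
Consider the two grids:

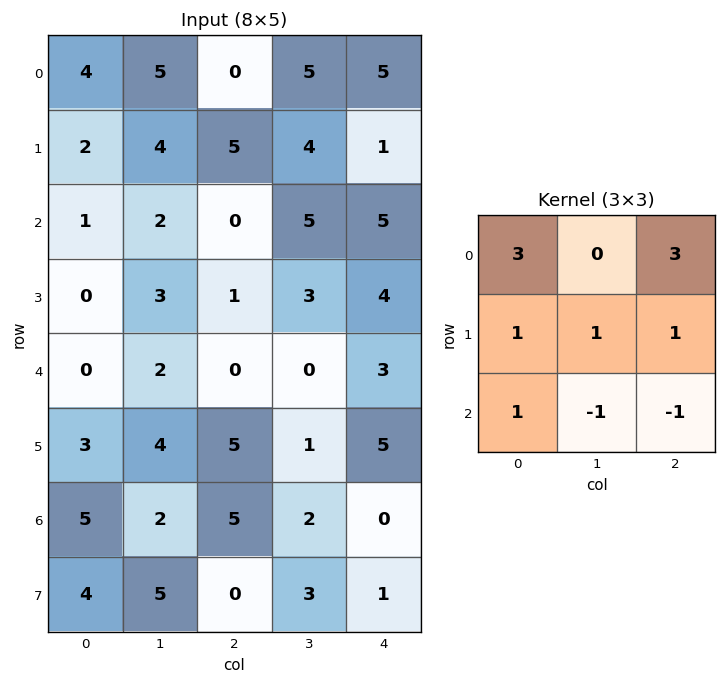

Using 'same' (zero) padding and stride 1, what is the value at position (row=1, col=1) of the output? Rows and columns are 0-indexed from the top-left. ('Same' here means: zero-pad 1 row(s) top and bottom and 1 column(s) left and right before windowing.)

The receptive field on the zero-padded input at this output position is [4 5 0 / 2 4 5 / 1 2 0]. Elementwise product with the kernel and sum: 4·3 + 0·3 + 2·1 + 4·1 + 5·1 + 1·1 + 2·-1 + 0·-1.

22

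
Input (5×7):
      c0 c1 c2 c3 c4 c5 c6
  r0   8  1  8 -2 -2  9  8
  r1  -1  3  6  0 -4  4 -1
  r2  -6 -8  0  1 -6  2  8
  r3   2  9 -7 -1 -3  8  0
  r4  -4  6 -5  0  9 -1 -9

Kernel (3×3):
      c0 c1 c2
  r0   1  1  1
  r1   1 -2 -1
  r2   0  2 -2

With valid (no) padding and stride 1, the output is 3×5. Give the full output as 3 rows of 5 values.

-12 -4 28 -7 -8
50 -12 10 -11 -3
-1 7 -25 14 1

Output[0,0]: The receptive field on the input at this output position is [8 1 8 / -1 3 6 / -6 -8 0]. Elementwise product with the kernel and sum: 8·1 + 1·1 + 8·1 + -1·1 + 3·-2 + 6·-1 + -8·2 + 0·-2.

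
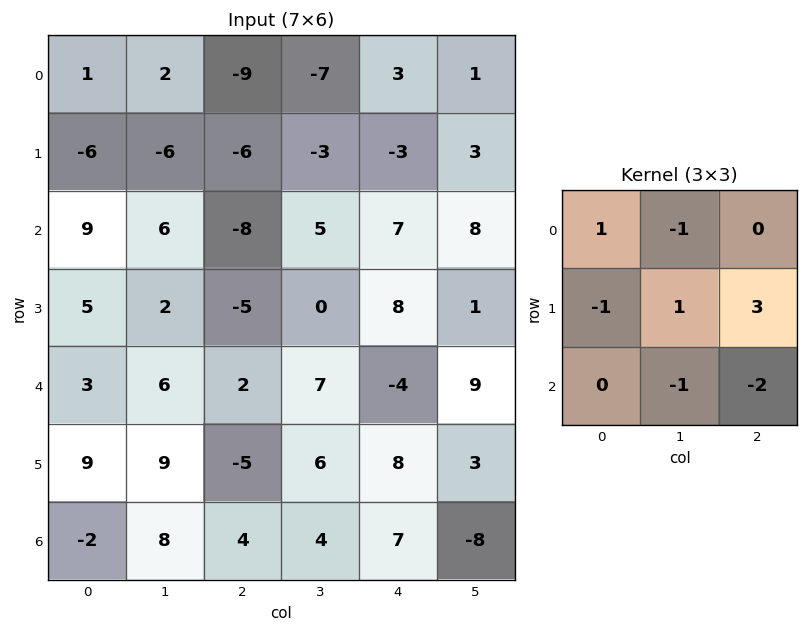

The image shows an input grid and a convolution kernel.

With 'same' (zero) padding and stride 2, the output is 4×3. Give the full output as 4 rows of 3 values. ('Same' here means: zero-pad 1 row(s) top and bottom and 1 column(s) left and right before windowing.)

Output[0,0]: The receptive field on the zero-padded input at this output position is [0 0 0 / 0 1 2 / 0 -6 -6]. Elementwise product with the kernel and sum: 0·1 + 0·-1 + 0·-1 + 1·1 + 2·3 + -6·-1 + -6·-2.
Output[0,1]: The receptive field on the zero-padded input at this output position is [0 0 0 / 2 -9 -7 / -6 -6 -3]. Elementwise product with the kernel and sum: 0·1 + 0·-1 + 2·-1 + -9·1 + -7·3 + -6·-1 + -3·-2.

25 -20 10
24 6 16
-11 17 -6
13 22 -23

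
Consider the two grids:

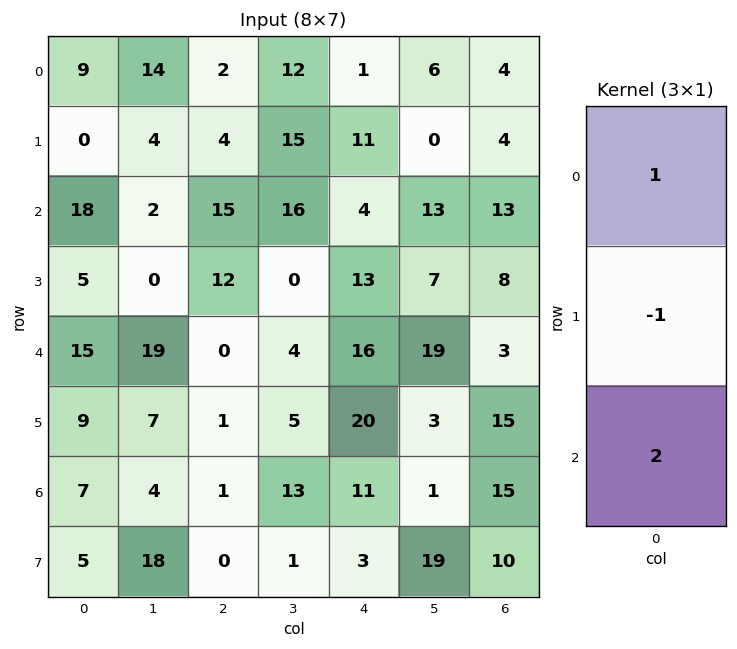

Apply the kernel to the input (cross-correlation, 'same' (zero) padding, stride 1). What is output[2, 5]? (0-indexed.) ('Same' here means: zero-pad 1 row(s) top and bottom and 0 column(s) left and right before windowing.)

1

The receptive field on the zero-padded input at this output position is [0 / 13 / 7]. Elementwise product with the kernel and sum: 0·1 + 13·-1 + 7·2.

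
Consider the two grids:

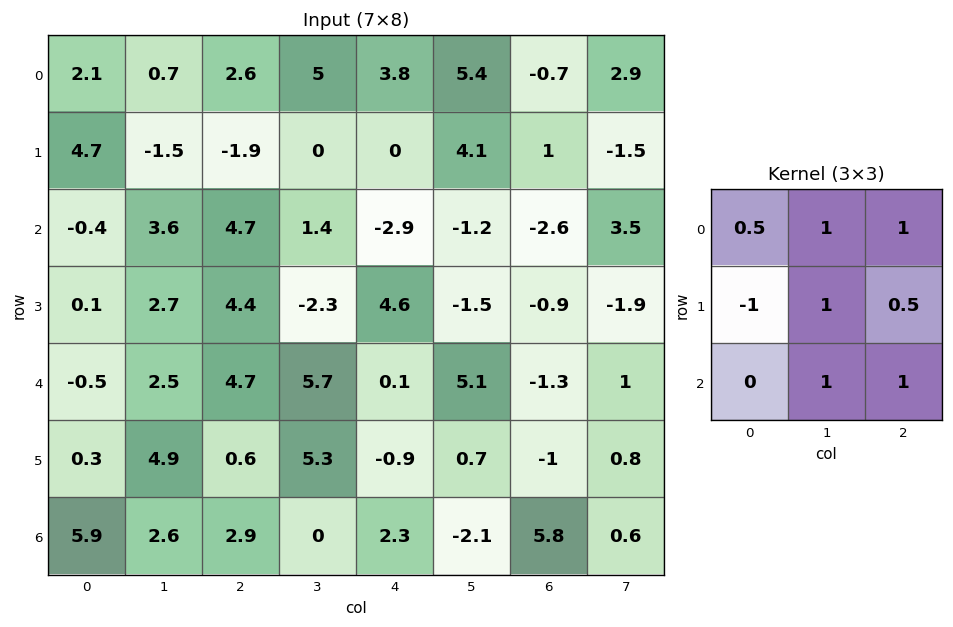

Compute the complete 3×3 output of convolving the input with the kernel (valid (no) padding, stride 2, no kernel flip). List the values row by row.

Output[0,0]: The receptive field on the input at this output position is [2.1 0.7 2.6 / 4.7 -1.5 -1.9 / -0.4 3.6 4.7]. Elementwise product with the kernel and sum: 2.1·0.5 + 0.7·1 + 2.6·1 + 4.7·-1 + -1.5·1 + -1.9·0.5 + 3.6·1 + 4.7·1.

5.5 10.5 7.4
20.1 2.25 -8
17.35 14.7 8.65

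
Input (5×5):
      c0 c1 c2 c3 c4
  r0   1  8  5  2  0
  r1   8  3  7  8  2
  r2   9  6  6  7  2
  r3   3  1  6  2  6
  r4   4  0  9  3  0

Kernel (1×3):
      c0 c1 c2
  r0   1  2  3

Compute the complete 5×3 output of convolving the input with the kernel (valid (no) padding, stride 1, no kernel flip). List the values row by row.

Output[0,0]: The receptive field on the input at this output position is [1 8 5]. Elementwise product with the kernel and sum: 1·1 + 8·2 + 5·3.

32 24 9
35 41 29
39 39 26
23 19 28
31 27 15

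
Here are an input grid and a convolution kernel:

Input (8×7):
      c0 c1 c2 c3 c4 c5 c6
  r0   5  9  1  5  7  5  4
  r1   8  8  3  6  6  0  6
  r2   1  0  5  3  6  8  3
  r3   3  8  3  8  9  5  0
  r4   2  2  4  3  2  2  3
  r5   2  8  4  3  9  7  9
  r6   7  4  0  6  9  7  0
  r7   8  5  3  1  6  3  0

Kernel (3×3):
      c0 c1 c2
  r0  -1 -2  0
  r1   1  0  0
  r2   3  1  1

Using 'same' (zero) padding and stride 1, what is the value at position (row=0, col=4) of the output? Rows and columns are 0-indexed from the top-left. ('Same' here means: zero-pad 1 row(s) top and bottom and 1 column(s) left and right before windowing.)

29

The receptive field on the zero-padded input at this output position is [0 0 0 / 5 7 5 / 6 6 0]. Elementwise product with the kernel and sum: 0·-1 + 0·-2 + 5·1 + 6·3 + 6·1 + 0·1.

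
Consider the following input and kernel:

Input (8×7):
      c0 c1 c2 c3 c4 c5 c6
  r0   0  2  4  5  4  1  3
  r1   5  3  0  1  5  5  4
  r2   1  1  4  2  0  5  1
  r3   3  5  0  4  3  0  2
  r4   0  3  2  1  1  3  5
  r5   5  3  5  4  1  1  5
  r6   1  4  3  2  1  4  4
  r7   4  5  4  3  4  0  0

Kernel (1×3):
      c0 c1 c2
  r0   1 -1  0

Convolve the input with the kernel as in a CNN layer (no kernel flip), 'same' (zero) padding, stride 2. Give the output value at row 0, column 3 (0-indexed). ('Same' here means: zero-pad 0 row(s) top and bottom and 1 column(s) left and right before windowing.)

The receptive field on the zero-padded input at this output position is [1 3 0]. Elementwise product with the kernel and sum: 1·1 + 3·-1.

-2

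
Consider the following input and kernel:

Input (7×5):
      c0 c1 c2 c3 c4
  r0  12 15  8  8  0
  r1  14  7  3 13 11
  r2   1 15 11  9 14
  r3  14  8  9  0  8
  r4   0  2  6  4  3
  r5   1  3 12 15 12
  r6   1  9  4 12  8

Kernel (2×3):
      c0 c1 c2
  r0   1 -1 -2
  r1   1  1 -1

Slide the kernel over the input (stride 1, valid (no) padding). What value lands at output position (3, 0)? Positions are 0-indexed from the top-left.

-16

The receptive field on the input at this output position is [14 8 9 / 0 2 6]. Elementwise product with the kernel and sum: 14·1 + 8·-1 + 9·-2 + 0·1 + 2·1 + 6·-1.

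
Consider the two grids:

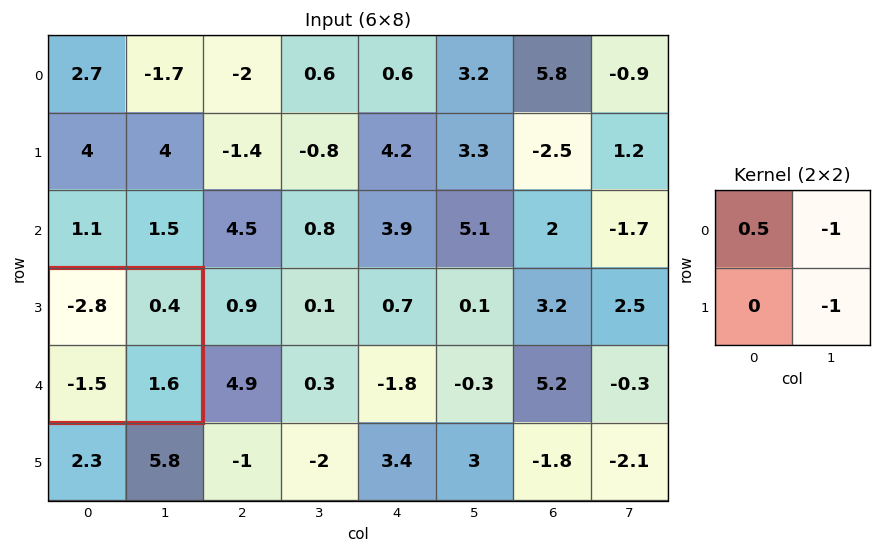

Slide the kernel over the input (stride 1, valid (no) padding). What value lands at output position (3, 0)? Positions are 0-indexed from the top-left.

-3.4

The receptive field on the input at this output position is [-2.8 0.4 / -1.5 1.6]. Elementwise product with the kernel and sum: -2.8·0.5 + 0.4·-1 + 1.6·-1.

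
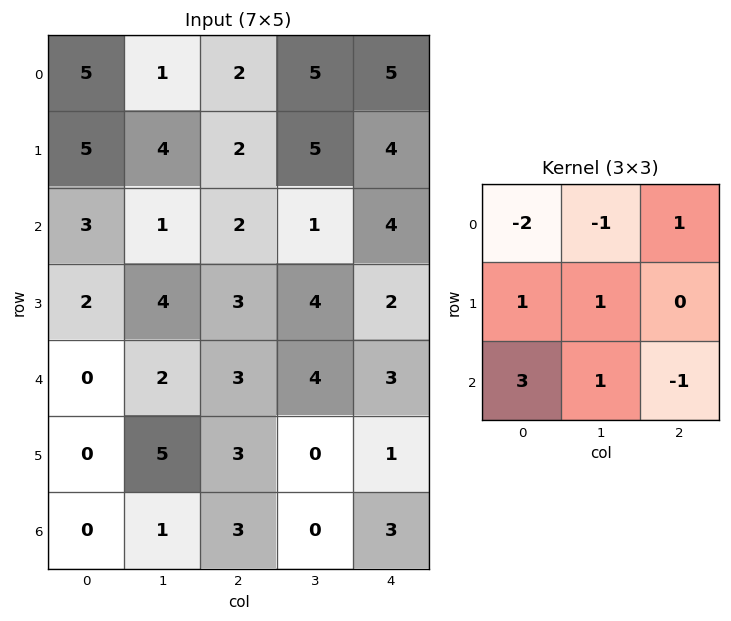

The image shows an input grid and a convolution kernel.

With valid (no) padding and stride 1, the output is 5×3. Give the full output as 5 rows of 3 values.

8 11 6
-1 9 9
0 9 16
-1 16 7
4 11 2

Output[0,0]: The receptive field on the input at this output position is [5 1 2 / 5 4 2 / 3 1 2]. Elementwise product with the kernel and sum: 5·-2 + 1·-1 + 2·1 + 5·1 + 4·1 + 3·3 + 1·1 + 2·-1.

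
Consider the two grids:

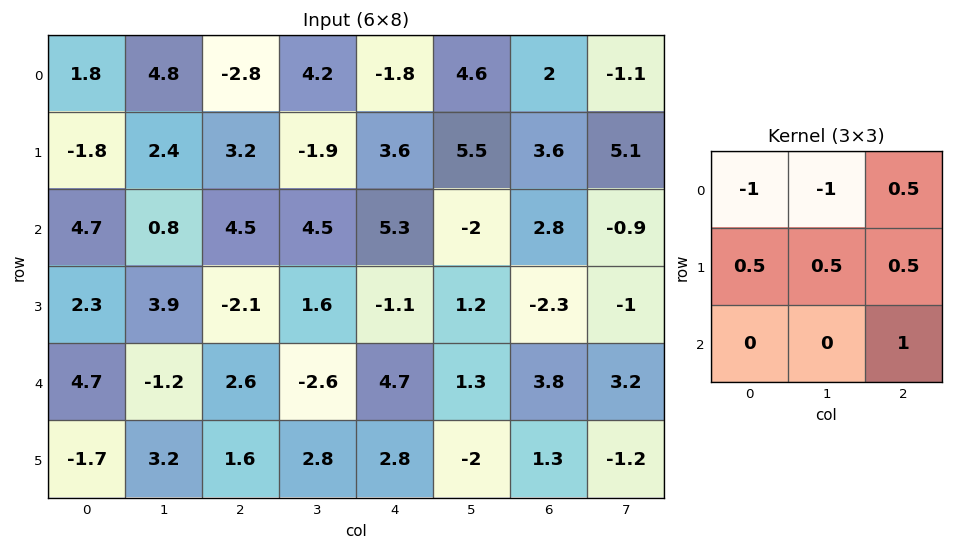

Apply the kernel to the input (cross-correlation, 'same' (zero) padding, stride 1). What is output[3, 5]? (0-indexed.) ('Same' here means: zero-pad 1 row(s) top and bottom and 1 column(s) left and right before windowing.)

0.8

The receptive field on the zero-padded input at this output position is [5.3 -2 2.8 / -1.1 1.2 -2.3 / 4.7 1.3 3.8]. Elementwise product with the kernel and sum: 5.3·-1 + -2·-1 + 2.8·0.5 + -1.1·0.5 + 1.2·0.5 + -2.3·0.5 + 3.8·1.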